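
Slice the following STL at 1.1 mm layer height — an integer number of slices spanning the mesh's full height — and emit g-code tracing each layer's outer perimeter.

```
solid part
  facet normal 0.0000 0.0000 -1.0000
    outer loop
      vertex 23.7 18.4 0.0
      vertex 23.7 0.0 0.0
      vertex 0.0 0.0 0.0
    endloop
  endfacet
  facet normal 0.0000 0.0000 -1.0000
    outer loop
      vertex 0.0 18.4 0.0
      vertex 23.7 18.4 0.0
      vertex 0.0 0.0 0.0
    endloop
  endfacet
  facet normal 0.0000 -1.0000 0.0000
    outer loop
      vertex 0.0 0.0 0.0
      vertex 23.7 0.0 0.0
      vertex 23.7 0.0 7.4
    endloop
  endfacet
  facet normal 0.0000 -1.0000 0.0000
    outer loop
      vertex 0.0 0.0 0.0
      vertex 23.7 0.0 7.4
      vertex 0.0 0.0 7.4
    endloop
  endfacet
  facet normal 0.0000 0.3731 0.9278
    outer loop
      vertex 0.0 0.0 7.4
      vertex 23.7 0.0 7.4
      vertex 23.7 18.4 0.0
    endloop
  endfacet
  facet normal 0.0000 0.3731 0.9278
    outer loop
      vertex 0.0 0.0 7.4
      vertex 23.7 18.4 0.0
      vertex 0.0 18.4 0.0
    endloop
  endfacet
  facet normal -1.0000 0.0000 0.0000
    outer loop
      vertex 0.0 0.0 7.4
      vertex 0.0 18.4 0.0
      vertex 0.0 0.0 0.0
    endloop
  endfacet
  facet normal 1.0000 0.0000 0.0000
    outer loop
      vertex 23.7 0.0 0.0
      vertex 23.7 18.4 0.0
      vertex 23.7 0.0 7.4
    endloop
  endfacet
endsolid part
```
; perimeter-only toolpath
G21 ; units = mm
G90 ; absolute positioning
G28 ; home
; layer 1
G0 Z1.1
G0 X0.0 Y0.0
G1 X23.7 Y0.0
G1 X23.7 Y15.8
G1 X0.0 Y15.8
G1 X0.0 Y0.0
; layer 2
G0 Z2.1
G0 X0.0 Y0.0
G1 X23.7 Y0.0
G1 X23.7 Y13.1
G1 X0.0 Y13.1
G1 X0.0 Y0.0
; layer 3
G0 Z3.2
G0 X0.0 Y0.0
G1 X23.7 Y0.0
G1 X23.7 Y10.5
G1 X0.0 Y10.5
G1 X0.0 Y0.0
; layer 4
G0 Z4.2
G0 X0.0 Y0.0
G1 X23.7 Y0.0
G1 X23.7 Y7.9
G1 X0.0 Y7.9
G1 X0.0 Y0.0
; layer 5
G0 Z5.3
G0 X0.0 Y0.0
G1 X23.7 Y0.0
G1 X23.7 Y5.3
G1 X0.0 Y5.3
G1 X0.0 Y0.0
; layer 6
G0 Z6.3
G0 X0.0 Y0.0
G1 X23.7 Y0.0
G1 X23.7 Y2.6
G1 X0.0 Y2.6
G1 X0.0 Y0.0
M2 ; end

The solid is a wedge (ramp): 23.7 × 18.4 mm base, rising to 7.4 mm along the y=0 edge and sloping linearly to z=0 at y=18.4. Slicing at Δz = 1.1 mm — 7 equal slices spanning the solid's height, so layer i sits at z = i·h/7 — gives 6 non-empty perimeters. Each is a 4-segment closed polygon; G0 lifts to the layer z and rapids to the start vertex, then G1 traces the edges. The cross-section shrinks linearly with z (the slice at the apex is degenerate and omitted).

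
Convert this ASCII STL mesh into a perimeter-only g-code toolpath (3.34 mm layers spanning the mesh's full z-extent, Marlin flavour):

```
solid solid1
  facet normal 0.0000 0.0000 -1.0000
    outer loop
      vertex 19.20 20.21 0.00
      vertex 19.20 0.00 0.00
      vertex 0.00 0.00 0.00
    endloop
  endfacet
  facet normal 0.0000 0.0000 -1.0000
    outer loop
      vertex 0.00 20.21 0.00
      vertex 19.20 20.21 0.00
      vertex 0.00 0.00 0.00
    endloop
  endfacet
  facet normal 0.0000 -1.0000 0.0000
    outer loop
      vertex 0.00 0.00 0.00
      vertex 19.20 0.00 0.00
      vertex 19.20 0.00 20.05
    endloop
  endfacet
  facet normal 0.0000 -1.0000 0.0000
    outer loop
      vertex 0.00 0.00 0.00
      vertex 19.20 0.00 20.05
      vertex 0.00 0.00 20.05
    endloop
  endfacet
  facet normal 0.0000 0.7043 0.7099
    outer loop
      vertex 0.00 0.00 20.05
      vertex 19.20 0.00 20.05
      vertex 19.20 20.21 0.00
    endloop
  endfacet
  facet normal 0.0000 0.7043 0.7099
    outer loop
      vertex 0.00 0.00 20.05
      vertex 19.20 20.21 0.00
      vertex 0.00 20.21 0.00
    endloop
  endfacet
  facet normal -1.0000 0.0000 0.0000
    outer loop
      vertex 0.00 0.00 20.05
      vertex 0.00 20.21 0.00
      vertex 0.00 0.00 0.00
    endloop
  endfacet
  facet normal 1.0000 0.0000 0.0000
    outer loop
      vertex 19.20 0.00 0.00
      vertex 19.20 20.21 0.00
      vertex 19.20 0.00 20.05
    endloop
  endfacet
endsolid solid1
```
; perimeter-only toolpath
G21 ; units = mm
G90 ; absolute positioning
G28 ; home
; layer 1
G0 Z3.34
G0 X0.00 Y0.00
G1 X19.20 Y0.00
G1 X19.20 Y16.84
G1 X0.00 Y16.84
G1 X0.00 Y0.00
; layer 2
G0 Z6.68
G0 X0.00 Y0.00
G1 X19.20 Y0.00
G1 X19.20 Y13.47
G1 X0.00 Y13.47
G1 X0.00 Y0.00
; layer 3
G0 Z10.03
G0 X0.00 Y0.00
G1 X19.20 Y0.00
G1 X19.20 Y10.11
G1 X0.00 Y10.11
G1 X0.00 Y0.00
; layer 4
G0 Z13.37
G0 X0.00 Y0.00
G1 X19.20 Y0.00
G1 X19.20 Y6.74
G1 X0.00 Y6.74
G1 X0.00 Y0.00
; layer 5
G0 Z16.71
G0 X0.00 Y0.00
G1 X19.20 Y0.00
G1 X19.20 Y3.37
G1 X0.00 Y3.37
G1 X0.00 Y0.00
M2 ; end

The solid is a wedge (ramp): 19.2 × 20.2 mm base, rising to 20.1 mm along the y=0 edge and sloping linearly to z=0 at y=20.2. Slicing at Δz = 3.34 mm — 6 equal slices spanning the solid's height, so layer i sits at z = i·h/6 — gives 5 non-empty perimeters. Each is a 4-segment closed polygon; G0 lifts to the layer z and rapids to the start vertex, then G1 traces the edges. The cross-section shrinks linearly with z (the slice at the apex is degenerate and omitted).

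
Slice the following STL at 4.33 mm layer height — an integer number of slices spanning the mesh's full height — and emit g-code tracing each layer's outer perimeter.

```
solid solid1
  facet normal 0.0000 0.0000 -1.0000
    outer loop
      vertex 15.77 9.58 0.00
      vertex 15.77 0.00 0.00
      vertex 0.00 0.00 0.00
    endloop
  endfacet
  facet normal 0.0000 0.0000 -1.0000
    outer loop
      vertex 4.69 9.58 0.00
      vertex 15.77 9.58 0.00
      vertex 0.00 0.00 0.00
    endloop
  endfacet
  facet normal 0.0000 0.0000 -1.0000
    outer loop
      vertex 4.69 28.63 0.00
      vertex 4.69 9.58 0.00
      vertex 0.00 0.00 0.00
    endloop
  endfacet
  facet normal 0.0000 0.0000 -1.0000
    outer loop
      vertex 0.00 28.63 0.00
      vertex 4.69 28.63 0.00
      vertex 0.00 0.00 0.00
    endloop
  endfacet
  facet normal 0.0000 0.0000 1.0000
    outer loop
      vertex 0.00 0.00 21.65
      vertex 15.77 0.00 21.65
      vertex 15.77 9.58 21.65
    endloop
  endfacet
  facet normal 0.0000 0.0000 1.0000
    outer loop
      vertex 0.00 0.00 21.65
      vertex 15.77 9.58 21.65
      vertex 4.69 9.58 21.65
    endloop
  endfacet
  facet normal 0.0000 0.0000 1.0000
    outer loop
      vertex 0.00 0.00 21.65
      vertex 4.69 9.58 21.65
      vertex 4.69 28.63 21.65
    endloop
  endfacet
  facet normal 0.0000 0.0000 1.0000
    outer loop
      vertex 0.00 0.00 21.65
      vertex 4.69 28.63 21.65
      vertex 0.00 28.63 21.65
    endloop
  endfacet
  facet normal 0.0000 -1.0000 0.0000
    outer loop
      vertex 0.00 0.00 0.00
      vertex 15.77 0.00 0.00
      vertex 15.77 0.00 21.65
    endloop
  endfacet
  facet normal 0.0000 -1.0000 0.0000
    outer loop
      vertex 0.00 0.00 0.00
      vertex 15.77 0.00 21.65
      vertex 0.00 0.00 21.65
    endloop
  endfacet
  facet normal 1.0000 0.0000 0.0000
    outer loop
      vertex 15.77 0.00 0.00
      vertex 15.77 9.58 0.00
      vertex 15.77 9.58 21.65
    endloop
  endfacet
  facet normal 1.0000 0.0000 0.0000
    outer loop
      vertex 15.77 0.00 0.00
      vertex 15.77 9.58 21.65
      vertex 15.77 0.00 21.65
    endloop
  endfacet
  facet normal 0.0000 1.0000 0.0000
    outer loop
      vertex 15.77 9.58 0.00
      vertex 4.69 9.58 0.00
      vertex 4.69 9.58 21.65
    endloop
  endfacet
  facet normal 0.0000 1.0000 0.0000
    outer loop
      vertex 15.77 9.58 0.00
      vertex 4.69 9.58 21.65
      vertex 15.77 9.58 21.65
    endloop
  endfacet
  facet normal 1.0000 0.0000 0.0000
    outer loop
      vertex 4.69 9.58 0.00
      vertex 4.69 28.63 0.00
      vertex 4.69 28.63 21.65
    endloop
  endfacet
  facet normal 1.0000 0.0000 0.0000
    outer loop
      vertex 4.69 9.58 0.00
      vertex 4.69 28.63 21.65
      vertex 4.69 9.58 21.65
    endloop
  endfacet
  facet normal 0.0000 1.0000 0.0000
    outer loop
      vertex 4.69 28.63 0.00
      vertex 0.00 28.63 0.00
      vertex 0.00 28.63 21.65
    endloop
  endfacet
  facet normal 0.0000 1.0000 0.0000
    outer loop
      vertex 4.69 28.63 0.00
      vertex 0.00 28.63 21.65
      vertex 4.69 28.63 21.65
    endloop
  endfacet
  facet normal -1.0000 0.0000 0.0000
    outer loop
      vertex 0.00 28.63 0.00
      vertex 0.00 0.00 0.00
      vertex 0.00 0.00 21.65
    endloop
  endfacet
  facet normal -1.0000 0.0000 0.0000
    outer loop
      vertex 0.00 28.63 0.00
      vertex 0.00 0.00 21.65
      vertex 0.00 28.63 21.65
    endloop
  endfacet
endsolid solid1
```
; perimeter-only toolpath
G21 ; units = mm
G90 ; absolute positioning
G28 ; home
; layer 1
G0 Z4.33
G0 X0.00 Y0.00
G1 X15.77 Y0.00
G1 X15.77 Y9.58
G1 X4.69 Y9.58
G1 X4.69 Y28.63
G1 X0.00 Y28.63
G1 X0.00 Y0.00
; layer 2
G0 Z8.66
G0 X0.00 Y0.00
G1 X15.77 Y0.00
G1 X15.77 Y9.58
G1 X4.69 Y9.58
G1 X4.69 Y28.63
G1 X0.00 Y28.63
G1 X0.00 Y0.00
; layer 3
G0 Z12.99
G0 X0.00 Y0.00
G1 X15.77 Y0.00
G1 X15.77 Y9.58
G1 X4.69 Y9.58
G1 X4.69 Y28.63
G1 X0.00 Y28.63
G1 X0.00 Y0.00
; layer 4
G0 Z17.32
G0 X0.00 Y0.00
G1 X15.77 Y0.00
G1 X15.77 Y9.58
G1 X4.69 Y9.58
G1 X4.69 Y28.63
G1 X0.00 Y28.63
G1 X0.00 Y0.00
; layer 5
G0 Z21.65
G0 X0.00 Y0.00
G1 X15.77 Y0.00
G1 X15.77 Y9.58
G1 X4.69 Y9.58
G1 X4.69 Y28.63
G1 X0.00 Y28.63
G1 X0.00 Y0.00
M2 ; end

The solid is an L-shaped prism: outer 15.8 × 28.6 mm, arm thicknesses ≈ 9.58 mm (horizontal) and 4.69 mm (vertical), extruded 21.6 mm in z. Slicing at Δz = 4.33 mm — 5 equal slices spanning the solid's height, so layer i sits at z = i·h/5 — gives 5 non-empty perimeters. Each is a 6-segment closed polygon; G0 lifts to the layer z and rapids to the start vertex, then G1 traces the edges.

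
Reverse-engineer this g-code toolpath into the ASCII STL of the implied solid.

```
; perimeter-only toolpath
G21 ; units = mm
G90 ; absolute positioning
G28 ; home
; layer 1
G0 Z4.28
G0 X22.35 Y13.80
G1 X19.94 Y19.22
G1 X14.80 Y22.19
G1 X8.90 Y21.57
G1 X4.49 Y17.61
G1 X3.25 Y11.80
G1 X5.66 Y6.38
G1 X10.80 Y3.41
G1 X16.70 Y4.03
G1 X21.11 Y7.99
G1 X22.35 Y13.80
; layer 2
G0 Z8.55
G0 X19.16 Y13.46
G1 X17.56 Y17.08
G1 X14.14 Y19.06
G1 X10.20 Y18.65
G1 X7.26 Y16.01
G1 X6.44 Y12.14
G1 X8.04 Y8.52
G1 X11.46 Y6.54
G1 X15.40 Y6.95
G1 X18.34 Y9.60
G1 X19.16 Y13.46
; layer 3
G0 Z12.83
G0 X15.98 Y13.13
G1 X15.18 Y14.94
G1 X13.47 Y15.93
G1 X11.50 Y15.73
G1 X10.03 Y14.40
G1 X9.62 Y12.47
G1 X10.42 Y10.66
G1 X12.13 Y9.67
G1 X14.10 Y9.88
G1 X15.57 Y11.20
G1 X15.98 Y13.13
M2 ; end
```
solid part
  facet normal 0.0000 0.0000 -1.0000
    outer loop
      vertex 15.47 25.32 0.00
      vertex 22.32 21.36 0.00
      vertex 25.53 14.13 0.00
    endloop
  endfacet
  facet normal 0.0000 0.0000 -1.0000
    outer loop
      vertex 7.60 24.50 0.00
      vertex 15.47 25.32 0.00
      vertex 25.53 14.13 0.00
    endloop
  endfacet
  facet normal 0.0000 0.0000 -1.0000
    outer loop
      vertex 1.72 19.21 0.00
      vertex 7.60 24.50 0.00
      vertex 25.53 14.13 0.00
    endloop
  endfacet
  facet normal 0.0000 0.0000 -1.0000
    outer loop
      vertex 0.07 11.47 0.00
      vertex 1.72 19.21 0.00
      vertex 25.53 14.13 0.00
    endloop
  endfacet
  facet normal 0.0000 0.0000 -1.0000
    outer loop
      vertex 3.28 4.24 0.00
      vertex 0.07 11.47 0.00
      vertex 25.53 14.13 0.00
    endloop
  endfacet
  facet normal 0.0000 0.0000 -1.0000
    outer loop
      vertex 10.13 0.28 0.00
      vertex 3.28 4.24 0.00
      vertex 25.53 14.13 0.00
    endloop
  endfacet
  facet normal 0.0000 0.0000 -1.0000
    outer loop
      vertex 18.00 1.10 0.00
      vertex 10.13 0.28 0.00
      vertex 25.53 14.13 0.00
    endloop
  endfacet
  facet normal 0.0000 0.0000 -1.0000
    outer loop
      vertex 23.88 6.39 0.00
      vertex 18.00 1.10 0.00
      vertex 25.53 14.13 0.00
    endloop
  endfacet
  facet normal 0.7447 0.3306 0.5798
    outer loop
      vertex 25.53 14.13 0.00
      vertex 22.32 21.36 0.00
      vertex 12.80 12.80 17.11
    endloop
  endfacet
  facet normal 0.4078 0.7054 0.5798
    outer loop
      vertex 22.32 21.36 0.00
      vertex 15.47 25.32 0.00
      vertex 12.80 12.80 17.11
    endloop
  endfacet
  facet normal -0.0844 0.8104 0.5798
    outer loop
      vertex 15.47 25.32 0.00
      vertex 7.60 24.50 0.00
      vertex 12.80 12.80 17.11
    endloop
  endfacet
  facet normal -0.5449 0.6057 0.5798
    outer loop
      vertex 7.60 24.50 0.00
      vertex 1.72 19.21 0.00
      vertex 12.80 12.80 17.11
    endloop
  endfacet
  facet normal -0.7969 0.1699 0.5797
    outer loop
      vertex 1.72 19.21 0.00
      vertex 0.07 11.47 0.00
      vertex 12.80 12.80 17.11
    endloop
  endfacet
  facet normal -0.7447 -0.3306 0.5798
    outer loop
      vertex 0.07 11.47 0.00
      vertex 3.28 4.24 0.00
      vertex 12.80 12.80 17.11
    endloop
  endfacet
  facet normal -0.4078 -0.7054 0.5798
    outer loop
      vertex 3.28 4.24 0.00
      vertex 10.13 0.28 0.00
      vertex 12.80 12.80 17.11
    endloop
  endfacet
  facet normal 0.0844 -0.8104 0.5798
    outer loop
      vertex 10.13 0.28 0.00
      vertex 18.00 1.10 0.00
      vertex 12.80 12.80 17.11
    endloop
  endfacet
  facet normal 0.5449 -0.6057 0.5798
    outer loop
      vertex 18.00 1.10 0.00
      vertex 23.88 6.39 0.00
      vertex 12.80 12.80 17.11
    endloop
  endfacet
  facet normal 0.7969 -0.1699 0.5797
    outer loop
      vertex 23.88 6.39 0.00
      vertex 25.53 14.13 0.00
      vertex 12.80 12.80 17.11
    endloop
  endfacet
endsolid part

The G0 Z moves step by Δz≈4.28 mm. The G1 loops shrink linearly with z, so the solid tapers from its base footprint up to z≈17.1. Closing with a flat bottom cap and the tapered top and triangulating gives 18 facets — a regular 10-sided pyramid, base circumscribed radius ≈ 12.8 mm, apex at z ≈ 17.1 mm.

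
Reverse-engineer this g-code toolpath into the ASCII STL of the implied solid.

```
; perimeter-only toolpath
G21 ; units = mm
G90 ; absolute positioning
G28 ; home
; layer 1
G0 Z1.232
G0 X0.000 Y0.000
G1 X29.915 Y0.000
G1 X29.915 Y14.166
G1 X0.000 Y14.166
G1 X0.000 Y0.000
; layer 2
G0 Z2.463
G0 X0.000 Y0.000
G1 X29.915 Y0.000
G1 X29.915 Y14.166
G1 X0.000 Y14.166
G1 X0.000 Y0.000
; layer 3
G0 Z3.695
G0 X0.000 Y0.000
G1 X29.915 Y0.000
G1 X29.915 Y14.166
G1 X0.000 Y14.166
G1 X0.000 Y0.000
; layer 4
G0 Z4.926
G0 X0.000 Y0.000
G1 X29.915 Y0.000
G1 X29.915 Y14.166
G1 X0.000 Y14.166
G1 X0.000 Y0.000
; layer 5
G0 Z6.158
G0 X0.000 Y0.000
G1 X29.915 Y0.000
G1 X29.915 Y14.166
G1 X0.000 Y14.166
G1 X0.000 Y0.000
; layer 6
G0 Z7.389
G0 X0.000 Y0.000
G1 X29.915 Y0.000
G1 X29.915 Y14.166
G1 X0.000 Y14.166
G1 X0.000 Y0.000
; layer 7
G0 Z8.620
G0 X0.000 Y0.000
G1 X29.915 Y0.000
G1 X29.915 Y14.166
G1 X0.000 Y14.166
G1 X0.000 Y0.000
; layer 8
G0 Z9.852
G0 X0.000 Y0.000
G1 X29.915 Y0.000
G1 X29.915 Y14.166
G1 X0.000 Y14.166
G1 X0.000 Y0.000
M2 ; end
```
solid part
  facet normal 0.0000 0.0000 -1.0000
    outer loop
      vertex 29.915 14.166 0.000
      vertex 29.915 0.000 0.000
      vertex 0.000 0.000 0.000
    endloop
  endfacet
  facet normal 0.0000 0.0000 -1.0000
    outer loop
      vertex 0.000 14.166 0.000
      vertex 29.915 14.166 0.000
      vertex 0.000 0.000 0.000
    endloop
  endfacet
  facet normal 0.0000 0.0000 1.0000
    outer loop
      vertex 0.000 0.000 9.852
      vertex 29.915 0.000 9.852
      vertex 29.915 14.166 9.852
    endloop
  endfacet
  facet normal 0.0000 0.0000 1.0000
    outer loop
      vertex 0.000 0.000 9.852
      vertex 29.915 14.166 9.852
      vertex 0.000 14.166 9.852
    endloop
  endfacet
  facet normal 0.0000 -1.0000 0.0000
    outer loop
      vertex 0.000 0.000 0.000
      vertex 29.915 0.000 0.000
      vertex 29.915 0.000 9.852
    endloop
  endfacet
  facet normal 0.0000 -1.0000 0.0000
    outer loop
      vertex 0.000 0.000 0.000
      vertex 29.915 0.000 9.852
      vertex 0.000 0.000 9.852
    endloop
  endfacet
  facet normal 0.0000 1.0000 0.0000
    outer loop
      vertex 29.915 14.166 9.852
      vertex 29.915 14.166 0.000
      vertex 0.000 14.166 0.000
    endloop
  endfacet
  facet normal 0.0000 1.0000 0.0000
    outer loop
      vertex 0.000 14.166 9.852
      vertex 29.915 14.166 9.852
      vertex 0.000 14.166 0.000
    endloop
  endfacet
  facet normal -1.0000 0.0000 0.0000
    outer loop
      vertex 0.000 14.166 9.852
      vertex 0.000 14.166 0.000
      vertex 0.000 0.000 0.000
    endloop
  endfacet
  facet normal -1.0000 0.0000 0.0000
    outer loop
      vertex 0.000 0.000 9.852
      vertex 0.000 14.166 9.852
      vertex 0.000 0.000 0.000
    endloop
  endfacet
  facet normal 1.0000 0.0000 0.0000
    outer loop
      vertex 29.915 0.000 0.000
      vertex 29.915 14.166 0.000
      vertex 29.915 14.166 9.852
    endloop
  endfacet
  facet normal 1.0000 0.0000 0.0000
    outer loop
      vertex 29.915 0.000 0.000
      vertex 29.915 14.166 9.852
      vertex 29.915 0.000 9.852
    endloop
  endfacet
endsolid part

The G0 Z moves step by Δz≈1.232 mm. Every layer's G1 loop is the same polygon, so the solid is a straight extrusion of it from z=0 to z≈9.85. Closing with flat bottom and top caps and triangulating gives 12 facets — a rectangular box, roughly 29.9 × 14.2 mm footprint and 9.85 mm tall.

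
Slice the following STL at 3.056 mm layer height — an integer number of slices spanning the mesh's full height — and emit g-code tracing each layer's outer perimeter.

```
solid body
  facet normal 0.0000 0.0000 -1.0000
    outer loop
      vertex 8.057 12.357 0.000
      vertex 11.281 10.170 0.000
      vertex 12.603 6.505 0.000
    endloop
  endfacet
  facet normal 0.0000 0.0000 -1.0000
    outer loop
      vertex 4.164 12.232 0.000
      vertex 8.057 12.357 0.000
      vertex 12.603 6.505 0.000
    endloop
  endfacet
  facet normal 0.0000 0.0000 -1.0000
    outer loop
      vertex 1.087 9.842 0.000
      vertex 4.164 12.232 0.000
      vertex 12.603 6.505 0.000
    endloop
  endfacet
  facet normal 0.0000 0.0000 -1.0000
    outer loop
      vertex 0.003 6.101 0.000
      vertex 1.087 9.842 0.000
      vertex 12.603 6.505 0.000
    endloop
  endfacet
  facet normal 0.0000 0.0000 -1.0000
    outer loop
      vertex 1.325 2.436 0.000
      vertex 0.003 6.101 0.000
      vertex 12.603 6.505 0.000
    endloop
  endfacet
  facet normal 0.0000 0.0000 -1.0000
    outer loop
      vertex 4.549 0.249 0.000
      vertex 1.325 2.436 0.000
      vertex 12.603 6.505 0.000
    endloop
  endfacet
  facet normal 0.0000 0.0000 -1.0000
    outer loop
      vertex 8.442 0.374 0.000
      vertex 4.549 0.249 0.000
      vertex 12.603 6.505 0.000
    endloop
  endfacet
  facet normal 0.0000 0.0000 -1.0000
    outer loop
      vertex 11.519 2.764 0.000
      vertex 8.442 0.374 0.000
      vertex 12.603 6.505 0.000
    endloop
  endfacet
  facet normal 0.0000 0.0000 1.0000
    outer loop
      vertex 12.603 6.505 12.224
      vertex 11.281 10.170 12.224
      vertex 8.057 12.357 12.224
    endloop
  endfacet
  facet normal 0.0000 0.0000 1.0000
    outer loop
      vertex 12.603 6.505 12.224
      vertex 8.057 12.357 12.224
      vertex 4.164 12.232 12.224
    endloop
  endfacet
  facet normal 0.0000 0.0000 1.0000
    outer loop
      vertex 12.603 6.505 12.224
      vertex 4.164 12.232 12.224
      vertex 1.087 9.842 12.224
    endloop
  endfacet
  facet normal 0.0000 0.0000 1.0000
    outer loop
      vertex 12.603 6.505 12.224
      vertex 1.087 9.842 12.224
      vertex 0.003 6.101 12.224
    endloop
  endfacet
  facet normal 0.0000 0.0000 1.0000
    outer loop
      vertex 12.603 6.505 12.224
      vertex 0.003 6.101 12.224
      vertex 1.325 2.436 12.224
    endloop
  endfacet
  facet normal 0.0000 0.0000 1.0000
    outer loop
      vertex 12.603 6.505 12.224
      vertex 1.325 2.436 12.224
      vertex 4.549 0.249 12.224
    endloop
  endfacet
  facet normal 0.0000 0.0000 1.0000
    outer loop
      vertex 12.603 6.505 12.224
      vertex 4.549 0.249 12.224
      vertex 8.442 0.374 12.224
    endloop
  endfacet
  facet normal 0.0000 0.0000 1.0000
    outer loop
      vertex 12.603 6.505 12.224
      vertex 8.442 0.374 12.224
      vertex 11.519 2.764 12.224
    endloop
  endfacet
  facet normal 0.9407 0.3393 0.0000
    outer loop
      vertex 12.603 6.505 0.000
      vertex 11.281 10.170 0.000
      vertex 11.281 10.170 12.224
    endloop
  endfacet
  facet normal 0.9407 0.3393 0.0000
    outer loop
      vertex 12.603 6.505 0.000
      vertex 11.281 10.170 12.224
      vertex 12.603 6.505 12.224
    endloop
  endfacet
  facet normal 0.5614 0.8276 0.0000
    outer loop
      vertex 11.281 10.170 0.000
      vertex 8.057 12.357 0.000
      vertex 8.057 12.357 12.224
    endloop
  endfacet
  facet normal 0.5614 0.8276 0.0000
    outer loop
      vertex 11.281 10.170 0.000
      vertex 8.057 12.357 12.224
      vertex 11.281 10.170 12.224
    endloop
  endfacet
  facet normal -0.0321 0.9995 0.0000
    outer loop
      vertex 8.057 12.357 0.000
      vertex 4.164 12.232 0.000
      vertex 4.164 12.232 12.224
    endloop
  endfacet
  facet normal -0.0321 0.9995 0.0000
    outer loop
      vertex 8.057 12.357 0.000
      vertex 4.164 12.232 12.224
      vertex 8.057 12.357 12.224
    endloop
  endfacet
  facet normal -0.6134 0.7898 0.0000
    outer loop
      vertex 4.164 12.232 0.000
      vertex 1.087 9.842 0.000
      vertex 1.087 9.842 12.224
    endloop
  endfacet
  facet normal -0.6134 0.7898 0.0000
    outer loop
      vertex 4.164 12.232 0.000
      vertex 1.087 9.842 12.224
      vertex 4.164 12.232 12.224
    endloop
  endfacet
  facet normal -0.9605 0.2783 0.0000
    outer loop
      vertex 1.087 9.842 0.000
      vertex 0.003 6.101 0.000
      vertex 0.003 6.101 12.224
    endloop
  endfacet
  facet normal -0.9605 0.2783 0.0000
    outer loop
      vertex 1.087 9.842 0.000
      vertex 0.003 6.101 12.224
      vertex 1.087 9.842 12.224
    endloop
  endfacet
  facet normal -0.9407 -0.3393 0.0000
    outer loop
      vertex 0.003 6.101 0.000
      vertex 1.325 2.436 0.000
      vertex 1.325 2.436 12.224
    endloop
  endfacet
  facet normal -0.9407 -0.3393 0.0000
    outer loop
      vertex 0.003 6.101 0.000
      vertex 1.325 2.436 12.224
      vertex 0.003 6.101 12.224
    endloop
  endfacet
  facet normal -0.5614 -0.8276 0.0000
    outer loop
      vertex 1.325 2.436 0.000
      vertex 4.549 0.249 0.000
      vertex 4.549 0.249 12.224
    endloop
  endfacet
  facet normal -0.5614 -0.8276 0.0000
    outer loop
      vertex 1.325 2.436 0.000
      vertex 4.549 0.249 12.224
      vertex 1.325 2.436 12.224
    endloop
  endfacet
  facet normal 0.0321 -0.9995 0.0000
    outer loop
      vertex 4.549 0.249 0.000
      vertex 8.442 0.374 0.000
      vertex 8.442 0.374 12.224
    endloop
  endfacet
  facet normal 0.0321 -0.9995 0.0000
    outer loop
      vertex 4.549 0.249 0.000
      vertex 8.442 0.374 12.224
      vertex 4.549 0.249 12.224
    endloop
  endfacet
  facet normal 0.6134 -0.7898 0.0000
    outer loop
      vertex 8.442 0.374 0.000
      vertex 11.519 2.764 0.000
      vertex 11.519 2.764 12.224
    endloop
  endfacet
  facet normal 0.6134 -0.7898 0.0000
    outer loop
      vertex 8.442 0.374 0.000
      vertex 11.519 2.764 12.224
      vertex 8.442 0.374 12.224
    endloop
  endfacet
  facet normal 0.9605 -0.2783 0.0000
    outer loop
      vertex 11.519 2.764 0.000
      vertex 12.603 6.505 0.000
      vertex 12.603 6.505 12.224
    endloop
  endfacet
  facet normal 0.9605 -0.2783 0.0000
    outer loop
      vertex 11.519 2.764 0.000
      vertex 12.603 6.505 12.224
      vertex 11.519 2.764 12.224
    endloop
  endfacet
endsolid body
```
; perimeter-only toolpath
G21 ; units = mm
G90 ; absolute positioning
G28 ; home
; layer 1
G0 Z3.056
G0 X12.603 Y6.505
G1 X11.281 Y10.170
G1 X8.057 Y12.357
G1 X4.164 Y12.232
G1 X1.087 Y9.842
G1 X0.003 Y6.101
G1 X1.325 Y2.436
G1 X4.549 Y0.249
G1 X8.442 Y0.374
G1 X11.519 Y2.764
G1 X12.603 Y6.505
; layer 2
G0 Z6.112
G0 X12.603 Y6.505
G1 X11.281 Y10.170
G1 X8.057 Y12.357
G1 X4.164 Y12.232
G1 X1.087 Y9.842
G1 X0.003 Y6.101
G1 X1.325 Y2.436
G1 X4.549 Y0.249
G1 X8.442 Y0.374
G1 X11.519 Y2.764
G1 X12.603 Y6.505
; layer 3
G0 Z9.168
G0 X12.603 Y6.505
G1 X11.281 Y10.170
G1 X8.057 Y12.357
G1 X4.164 Y12.232
G1 X1.087 Y9.842
G1 X0.003 Y6.101
G1 X1.325 Y2.436
G1 X4.549 Y0.249
G1 X8.442 Y0.374
G1 X11.519 Y2.764
G1 X12.603 Y6.505
; layer 4
G0 Z12.224
G0 X12.603 Y6.505
G1 X11.281 Y10.170
G1 X8.057 Y12.357
G1 X4.164 Y12.232
G1 X1.087 Y9.842
G1 X0.003 Y6.101
G1 X1.325 Y2.436
G1 X4.549 Y0.249
G1 X8.442 Y0.374
G1 X11.519 Y2.764
G1 X12.603 Y6.505
M2 ; end

The solid is a regular 10-sided prism (a cylinder approximated with 10 flat sides), circumscribed radius ≈ 6.3 mm, height ≈ 12.2 mm. Slicing at Δz = 3.056 mm — 4 equal slices spanning the solid's height, so layer i sits at z = i·h/4 — gives 4 non-empty perimeters. Each is a 10-segment closed polygon; G0 lifts to the layer z and rapids to the start vertex, then G1 traces the edges.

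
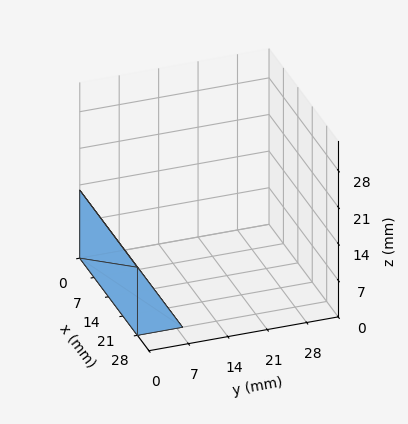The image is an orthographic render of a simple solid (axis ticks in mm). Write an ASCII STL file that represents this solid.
Reading the render: the shape is a wedge (ramp): 28 × 8 mm base, rising to 13 mm along the y=0 edge and sloping linearly to z=0 at y=8 (dimensions read to the nearest mm from the axis ticks). For the STL, each face is triangulated and given an outward normal.

solid part
  facet normal 0.0000 0.0000 -1.0000
    outer loop
      vertex 28.0 8.0 0.0
      vertex 28.0 0.0 0.0
      vertex 0.0 0.0 0.0
    endloop
  endfacet
  facet normal 0.0000 0.0000 -1.0000
    outer loop
      vertex 0.0 8.0 0.0
      vertex 28.0 8.0 0.0
      vertex 0.0 0.0 0.0
    endloop
  endfacet
  facet normal 0.0000 -1.0000 0.0000
    outer loop
      vertex 0.0 0.0 0.0
      vertex 28.0 0.0 0.0
      vertex 28.0 0.0 13.0
    endloop
  endfacet
  facet normal 0.0000 -1.0000 0.0000
    outer loop
      vertex 0.0 0.0 0.0
      vertex 28.0 0.0 13.0
      vertex 0.0 0.0 13.0
    endloop
  endfacet
  facet normal 0.0000 0.8517 0.5241
    outer loop
      vertex 0.0 0.0 13.0
      vertex 28.0 0.0 13.0
      vertex 28.0 8.0 0.0
    endloop
  endfacet
  facet normal 0.0000 0.8517 0.5241
    outer loop
      vertex 0.0 0.0 13.0
      vertex 28.0 8.0 0.0
      vertex 0.0 8.0 0.0
    endloop
  endfacet
  facet normal -1.0000 0.0000 0.0000
    outer loop
      vertex 0.0 0.0 13.0
      vertex 0.0 8.0 0.0
      vertex 0.0 0.0 0.0
    endloop
  endfacet
  facet normal 1.0000 0.0000 0.0000
    outer loop
      vertex 28.0 0.0 0.0
      vertex 28.0 8.0 0.0
      vertex 28.0 0.0 13.0
    endloop
  endfacet
endsolid part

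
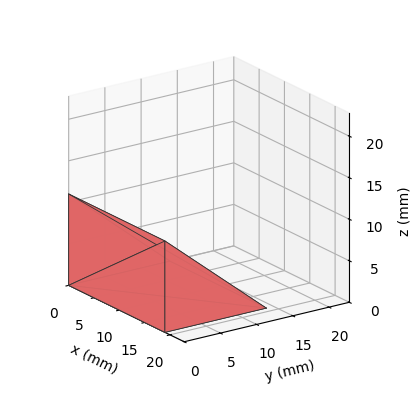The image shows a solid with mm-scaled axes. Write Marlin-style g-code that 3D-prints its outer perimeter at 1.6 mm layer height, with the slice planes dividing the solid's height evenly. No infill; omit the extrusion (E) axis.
Reading the render: the shape is a wedge (ramp): 19 × 14 mm base, rising to 11 mm along the y=0 edge and sloping linearly to z=0 at y=14 (dimensions read to the nearest mm from the axis ticks). For the g-code, the solid's height is divided into equal slices at the stated Δz and each level perimeter traced with G1 moves after a G0 lift.

; perimeter-only toolpath
G21 ; units = mm
G90 ; absolute positioning
G28 ; home
; layer 1
G0 Z1.6
G0 X0.0 Y0.0
G1 X19.0 Y0.0
G1 X19.0 Y12.0
G1 X0.0 Y12.0
G1 X0.0 Y0.0
; layer 2
G0 Z3.1
G0 X0.0 Y0.0
G1 X19.0 Y0.0
G1 X19.0 Y10.0
G1 X0.0 Y10.0
G1 X0.0 Y0.0
; layer 3
G0 Z4.7
G0 X0.0 Y0.0
G1 X19.0 Y0.0
G1 X19.0 Y8.0
G1 X0.0 Y8.0
G1 X0.0 Y0.0
; layer 4
G0 Z6.3
G0 X0.0 Y0.0
G1 X19.0 Y0.0
G1 X19.0 Y6.0
G1 X0.0 Y6.0
G1 X0.0 Y0.0
; layer 5
G0 Z7.9
G0 X0.0 Y0.0
G1 X19.0 Y0.0
G1 X19.0 Y4.0
G1 X0.0 Y4.0
G1 X0.0 Y0.0
; layer 6
G0 Z9.4
G0 X0.0 Y0.0
G1 X19.0 Y0.0
G1 X19.0 Y2.0
G1 X0.0 Y2.0
G1 X0.0 Y0.0
M2 ; end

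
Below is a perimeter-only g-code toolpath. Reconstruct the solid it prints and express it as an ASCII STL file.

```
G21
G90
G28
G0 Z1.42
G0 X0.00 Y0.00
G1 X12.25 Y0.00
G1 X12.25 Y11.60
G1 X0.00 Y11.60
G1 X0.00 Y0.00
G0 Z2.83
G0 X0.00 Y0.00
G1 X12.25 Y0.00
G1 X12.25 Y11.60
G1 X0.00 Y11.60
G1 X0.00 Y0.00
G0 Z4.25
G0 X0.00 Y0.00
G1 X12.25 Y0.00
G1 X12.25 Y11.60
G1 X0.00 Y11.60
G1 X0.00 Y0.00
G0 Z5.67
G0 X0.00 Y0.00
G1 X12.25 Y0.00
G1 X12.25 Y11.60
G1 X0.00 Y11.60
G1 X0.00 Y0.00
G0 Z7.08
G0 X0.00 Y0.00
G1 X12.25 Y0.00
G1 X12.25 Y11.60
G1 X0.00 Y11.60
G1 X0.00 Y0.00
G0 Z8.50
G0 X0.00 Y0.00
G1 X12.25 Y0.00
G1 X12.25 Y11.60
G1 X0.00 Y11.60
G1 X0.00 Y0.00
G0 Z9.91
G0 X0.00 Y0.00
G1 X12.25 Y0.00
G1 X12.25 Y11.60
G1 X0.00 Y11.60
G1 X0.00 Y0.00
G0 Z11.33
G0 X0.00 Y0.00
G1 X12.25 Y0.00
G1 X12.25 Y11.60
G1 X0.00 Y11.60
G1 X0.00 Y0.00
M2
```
solid part
  facet normal 0.0000 0.0000 -1.0000
    outer loop
      vertex 12.25 11.60 0.00
      vertex 12.25 0.00 0.00
      vertex 0.00 0.00 0.00
    endloop
  endfacet
  facet normal 0.0000 0.0000 -1.0000
    outer loop
      vertex 0.00 11.60 0.00
      vertex 12.25 11.60 0.00
      vertex 0.00 0.00 0.00
    endloop
  endfacet
  facet normal 0.0000 0.0000 1.0000
    outer loop
      vertex 0.00 0.00 11.33
      vertex 12.25 0.00 11.33
      vertex 12.25 11.60 11.33
    endloop
  endfacet
  facet normal 0.0000 0.0000 1.0000
    outer loop
      vertex 0.00 0.00 11.33
      vertex 12.25 11.60 11.33
      vertex 0.00 11.60 11.33
    endloop
  endfacet
  facet normal 0.0000 -1.0000 0.0000
    outer loop
      vertex 0.00 0.00 0.00
      vertex 12.25 0.00 0.00
      vertex 12.25 0.00 11.33
    endloop
  endfacet
  facet normal 0.0000 -1.0000 0.0000
    outer loop
      vertex 0.00 0.00 0.00
      vertex 12.25 0.00 11.33
      vertex 0.00 0.00 11.33
    endloop
  endfacet
  facet normal 0.0000 1.0000 0.0000
    outer loop
      vertex 12.25 11.60 11.33
      vertex 12.25 11.60 0.00
      vertex 0.00 11.60 0.00
    endloop
  endfacet
  facet normal 0.0000 1.0000 0.0000
    outer loop
      vertex 0.00 11.60 11.33
      vertex 12.25 11.60 11.33
      vertex 0.00 11.60 0.00
    endloop
  endfacet
  facet normal -1.0000 0.0000 0.0000
    outer loop
      vertex 0.00 11.60 11.33
      vertex 0.00 11.60 0.00
      vertex 0.00 0.00 0.00
    endloop
  endfacet
  facet normal -1.0000 0.0000 0.0000
    outer loop
      vertex 0.00 0.00 11.33
      vertex 0.00 11.60 11.33
      vertex 0.00 0.00 0.00
    endloop
  endfacet
  facet normal 1.0000 0.0000 0.0000
    outer loop
      vertex 12.25 0.00 0.00
      vertex 12.25 11.60 0.00
      vertex 12.25 11.60 11.33
    endloop
  endfacet
  facet normal 1.0000 0.0000 0.0000
    outer loop
      vertex 12.25 0.00 0.00
      vertex 12.25 11.60 11.33
      vertex 12.25 0.00 11.33
    endloop
  endfacet
endsolid part

The G0 Z moves step by Δz≈1.42 mm. Every layer's G1 loop is the same polygon, so the solid is a straight extrusion of it from z=0 to z≈11.3. Closing with flat bottom and top caps and triangulating gives 12 facets — a rectangular box, roughly 12.2 × 11.6 mm footprint and 11.3 mm tall.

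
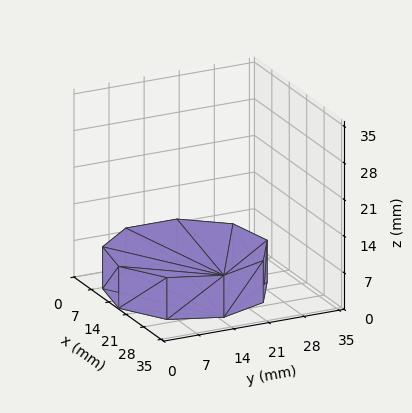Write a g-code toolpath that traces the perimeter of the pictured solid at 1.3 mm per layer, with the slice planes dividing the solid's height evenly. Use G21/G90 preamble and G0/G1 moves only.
Reading the render: the shape is a regular 9-sided prism (a cylinder approximated with 9 flat sides), circumscribed radius ≈ 15 mm, height ≈ 8 mm (dimensions read to the nearest mm from the axis ticks). For the g-code, the solid's height is divided into equal slices at the stated Δz and each level perimeter traced with G1 moves after a G0 lift.

; perimeter-only toolpath
G21 ; units = mm
G90 ; absolute positioning
G28 ; home
; layer 1
G0 Z1.3
G0 X30.0 Y15.0
G1 X26.5 Y24.6
G1 X17.6 Y29.8
G1 X7.5 Y28.0
G1 X0.9 Y20.1
G1 X0.9 Y9.9
G1 X7.5 Y2.0
G1 X17.6 Y0.2
G1 X26.5 Y5.4
G1 X30.0 Y15.0
; layer 2
G0 Z2.7
G0 X30.0 Y15.0
G1 X26.5 Y24.6
G1 X17.6 Y29.8
G1 X7.5 Y28.0
G1 X0.9 Y20.1
G1 X0.9 Y9.9
G1 X7.5 Y2.0
G1 X17.6 Y0.2
G1 X26.5 Y5.4
G1 X30.0 Y15.0
; layer 3
G0 Z4.0
G0 X30.0 Y15.0
G1 X26.5 Y24.6
G1 X17.6 Y29.8
G1 X7.5 Y28.0
G1 X0.9 Y20.1
G1 X0.9 Y9.9
G1 X7.5 Y2.0
G1 X17.6 Y0.2
G1 X26.5 Y5.4
G1 X30.0 Y15.0
; layer 4
G0 Z5.3
G0 X30.0 Y15.0
G1 X26.5 Y24.6
G1 X17.6 Y29.8
G1 X7.5 Y28.0
G1 X0.9 Y20.1
G1 X0.9 Y9.9
G1 X7.5 Y2.0
G1 X17.6 Y0.2
G1 X26.5 Y5.4
G1 X30.0 Y15.0
; layer 5
G0 Z6.7
G0 X30.0 Y15.0
G1 X26.5 Y24.6
G1 X17.6 Y29.8
G1 X7.5 Y28.0
G1 X0.9 Y20.1
G1 X0.9 Y9.9
G1 X7.5 Y2.0
G1 X17.6 Y0.2
G1 X26.5 Y5.4
G1 X30.0 Y15.0
; layer 6
G0 Z8.0
G0 X30.0 Y15.0
G1 X26.5 Y24.6
G1 X17.6 Y29.8
G1 X7.5 Y28.0
G1 X0.9 Y20.1
G1 X0.9 Y9.9
G1 X7.5 Y2.0
G1 X17.6 Y0.2
G1 X26.5 Y5.4
G1 X30.0 Y15.0
M2 ; end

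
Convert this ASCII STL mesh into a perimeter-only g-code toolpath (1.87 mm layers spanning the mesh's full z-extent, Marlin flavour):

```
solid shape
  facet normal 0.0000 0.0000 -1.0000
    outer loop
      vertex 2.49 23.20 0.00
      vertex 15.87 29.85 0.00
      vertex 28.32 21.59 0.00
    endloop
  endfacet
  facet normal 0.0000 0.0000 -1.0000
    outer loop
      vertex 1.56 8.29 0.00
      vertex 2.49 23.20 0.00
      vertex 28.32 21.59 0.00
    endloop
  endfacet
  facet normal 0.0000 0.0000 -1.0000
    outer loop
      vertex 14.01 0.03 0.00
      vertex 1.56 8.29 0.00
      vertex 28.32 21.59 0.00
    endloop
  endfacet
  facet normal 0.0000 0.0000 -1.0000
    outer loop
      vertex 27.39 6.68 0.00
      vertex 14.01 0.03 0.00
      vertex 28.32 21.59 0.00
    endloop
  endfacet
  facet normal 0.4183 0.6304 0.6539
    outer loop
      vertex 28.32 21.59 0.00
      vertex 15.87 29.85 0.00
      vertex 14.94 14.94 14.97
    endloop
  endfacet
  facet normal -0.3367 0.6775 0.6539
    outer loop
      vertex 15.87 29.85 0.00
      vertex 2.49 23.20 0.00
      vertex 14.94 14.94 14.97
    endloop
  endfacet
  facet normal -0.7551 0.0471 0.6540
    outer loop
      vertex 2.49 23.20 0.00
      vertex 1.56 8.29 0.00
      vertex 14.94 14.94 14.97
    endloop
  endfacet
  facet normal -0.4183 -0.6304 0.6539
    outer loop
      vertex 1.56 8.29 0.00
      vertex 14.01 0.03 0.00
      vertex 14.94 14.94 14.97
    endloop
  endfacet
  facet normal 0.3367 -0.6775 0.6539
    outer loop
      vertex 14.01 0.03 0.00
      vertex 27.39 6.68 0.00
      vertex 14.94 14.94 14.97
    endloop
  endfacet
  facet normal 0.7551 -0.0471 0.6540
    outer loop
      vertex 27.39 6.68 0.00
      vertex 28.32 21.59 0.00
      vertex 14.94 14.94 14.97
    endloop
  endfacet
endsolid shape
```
; perimeter-only toolpath
G21 ; units = mm
G90 ; absolute positioning
G28 ; home
; layer 1
G0 Z1.87
G0 X26.65 Y20.76
G1 X15.75 Y27.99
G1 X4.05 Y22.17
G1 X3.23 Y9.12
G1 X14.13 Y1.89
G1 X25.83 Y7.71
G1 X26.65 Y20.76
; layer 2
G0 Z3.74
G0 X24.98 Y19.93
G1 X15.64 Y26.12
G1 X5.60 Y21.13
G1 X4.90 Y9.95
G1 X14.24 Y3.76
G1 X24.28 Y8.74
G1 X24.98 Y19.93
; layer 3
G0 Z5.61
G0 X23.30 Y19.10
G1 X15.52 Y24.26
G1 X7.16 Y20.10
G1 X6.58 Y10.78
G1 X14.36 Y5.62
G1 X22.72 Y9.78
G1 X23.30 Y19.10
; layer 4
G0 Z7.49
G0 X21.63 Y18.27
G1 X15.40 Y22.39
G1 X8.71 Y19.07
G1 X8.25 Y11.61
G1 X14.47 Y7.48
G1 X21.16 Y10.81
G1 X21.63 Y18.27
; layer 5
G0 Z9.36
G0 X19.96 Y17.43
G1 X15.29 Y20.53
G1 X10.27 Y18.04
G1 X9.92 Y12.45
G1 X14.59 Y9.35
G1 X19.61 Y11.84
G1 X19.96 Y17.43
; layer 6
G0 Z11.23
G0 X18.29 Y16.60
G1 X15.17 Y18.67
G1 X11.83 Y17.00
G1 X11.60 Y13.28
G1 X14.71 Y11.21
G1 X18.05 Y12.88
G1 X18.29 Y16.60
; layer 7
G0 Z13.10
G0 X16.61 Y15.77
G1 X15.06 Y16.80
G1 X13.38 Y15.97
G1 X13.27 Y14.11
G1 X14.82 Y13.08
G1 X16.50 Y13.91
G1 X16.61 Y15.77
M2 ; end

The solid is a regular 6-sided pyramid, base circumscribed radius ≈ 14.9 mm, apex at z ≈ 15 mm. Slicing at Δz = 1.87 mm — 8 equal slices spanning the solid's height, so layer i sits at z = i·h/8 — gives 7 non-empty perimeters. Each is a 6-segment closed polygon; G0 lifts to the layer z and rapids to the start vertex, then G1 traces the edges. The cross-section shrinks linearly with z (the slice at the apex is degenerate and omitted).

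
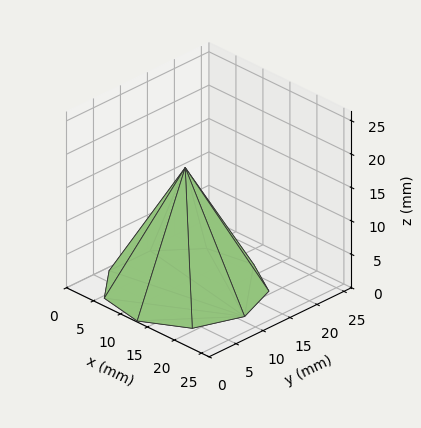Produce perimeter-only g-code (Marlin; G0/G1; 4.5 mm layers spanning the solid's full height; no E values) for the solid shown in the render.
Reading the render: the shape is a regular 9-sided pyramid, base circumscribed radius ≈ 11 mm, apex at z ≈ 18 mm (dimensions read to the nearest mm from the axis ticks). For the g-code, the solid's height is divided into equal slices at the stated Δz and each level perimeter traced with G1 moves after a G0 lift.

; perimeter-only toolpath
G21 ; units = mm
G90 ; absolute positioning
G28 ; home
; layer 1
G0 Z4.5
G0 X19.2 Y11.0
G1 X17.3 Y16.3
G1 X12.4 Y19.1
G1 X6.9 Y18.1
G1 X3.3 Y13.9
G1 X3.3 Y8.2
G1 X6.9 Y3.9
G1 X12.4 Y2.9
G1 X17.3 Y5.7
G1 X19.2 Y11.0
; layer 2
G0 Z9.0
G0 X16.5 Y11.0
G1 X15.2 Y14.6
G1 X11.9 Y16.4
G1 X8.2 Y15.8
G1 X5.8 Y12.9
G1 X5.8 Y9.1
G1 X8.2 Y6.2
G1 X11.9 Y5.6
G1 X15.2 Y7.5
G1 X16.5 Y11.0
; layer 3
G0 Z13.5
G0 X13.8 Y11.0
G1 X13.1 Y12.8
G1 X11.5 Y13.7
G1 X9.6 Y13.4
G1 X8.4 Y11.9
G1 X8.4 Y10.1
G1 X9.6 Y8.6
G1 X11.5 Y8.3
G1 X13.1 Y9.2
G1 X13.8 Y11.0
M2 ; end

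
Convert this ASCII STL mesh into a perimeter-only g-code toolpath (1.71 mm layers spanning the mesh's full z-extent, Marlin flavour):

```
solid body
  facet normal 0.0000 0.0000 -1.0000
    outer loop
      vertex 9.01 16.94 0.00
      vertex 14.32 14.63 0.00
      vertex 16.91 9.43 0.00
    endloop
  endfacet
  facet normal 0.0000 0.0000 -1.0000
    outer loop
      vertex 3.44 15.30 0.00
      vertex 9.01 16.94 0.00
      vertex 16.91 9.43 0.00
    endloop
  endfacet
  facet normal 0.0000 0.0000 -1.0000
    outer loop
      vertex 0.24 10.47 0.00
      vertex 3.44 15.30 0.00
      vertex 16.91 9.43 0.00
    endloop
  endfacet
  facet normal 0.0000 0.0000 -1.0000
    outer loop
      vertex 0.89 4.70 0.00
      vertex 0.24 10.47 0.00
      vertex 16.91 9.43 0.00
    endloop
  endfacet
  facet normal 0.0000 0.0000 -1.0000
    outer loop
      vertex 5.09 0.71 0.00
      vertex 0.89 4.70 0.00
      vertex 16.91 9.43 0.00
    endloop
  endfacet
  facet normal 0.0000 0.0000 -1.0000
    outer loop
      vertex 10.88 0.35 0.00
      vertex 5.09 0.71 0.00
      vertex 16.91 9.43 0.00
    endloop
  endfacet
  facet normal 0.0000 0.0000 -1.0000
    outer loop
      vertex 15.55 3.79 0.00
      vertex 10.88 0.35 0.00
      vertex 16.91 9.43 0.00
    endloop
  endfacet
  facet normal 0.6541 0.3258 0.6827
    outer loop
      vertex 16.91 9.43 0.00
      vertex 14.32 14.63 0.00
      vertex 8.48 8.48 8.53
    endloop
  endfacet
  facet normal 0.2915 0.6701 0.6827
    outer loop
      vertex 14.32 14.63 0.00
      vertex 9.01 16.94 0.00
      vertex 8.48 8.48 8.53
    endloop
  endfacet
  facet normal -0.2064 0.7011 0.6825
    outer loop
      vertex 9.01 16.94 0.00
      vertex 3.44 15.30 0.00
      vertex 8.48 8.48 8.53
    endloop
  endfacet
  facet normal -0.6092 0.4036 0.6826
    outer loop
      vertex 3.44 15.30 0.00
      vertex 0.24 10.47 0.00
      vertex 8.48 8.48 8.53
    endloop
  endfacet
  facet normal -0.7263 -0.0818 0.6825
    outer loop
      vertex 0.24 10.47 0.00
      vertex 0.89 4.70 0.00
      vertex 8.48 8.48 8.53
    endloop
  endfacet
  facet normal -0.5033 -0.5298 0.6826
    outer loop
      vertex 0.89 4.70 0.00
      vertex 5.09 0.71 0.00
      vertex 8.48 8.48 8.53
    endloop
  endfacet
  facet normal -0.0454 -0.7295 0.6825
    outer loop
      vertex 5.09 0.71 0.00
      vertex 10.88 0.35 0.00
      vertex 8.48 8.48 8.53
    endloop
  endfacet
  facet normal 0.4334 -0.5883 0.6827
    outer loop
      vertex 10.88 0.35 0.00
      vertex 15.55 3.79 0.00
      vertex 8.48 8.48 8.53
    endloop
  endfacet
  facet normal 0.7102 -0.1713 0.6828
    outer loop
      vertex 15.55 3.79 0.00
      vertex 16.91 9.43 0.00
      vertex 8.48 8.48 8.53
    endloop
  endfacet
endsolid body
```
; perimeter-only toolpath
G21 ; units = mm
G90 ; absolute positioning
G28 ; home
; layer 1
G0 Z1.71
G0 X15.22 Y9.24
G1 X13.15 Y13.40
G1 X8.90 Y15.25
G1 X4.45 Y13.94
G1 X1.89 Y10.07
G1 X2.41 Y5.46
G1 X5.77 Y2.26
G1 X10.40 Y1.98
G1 X14.14 Y4.73
G1 X15.22 Y9.24
; layer 2
G0 Z3.41
G0 X13.54 Y9.05
G1 X11.98 Y12.17
G1 X8.80 Y13.56
G1 X5.46 Y12.57
G1 X3.54 Y9.67
G1 X3.93 Y6.21
G1 X6.45 Y3.82
G1 X9.92 Y3.60
G1 X12.72 Y5.67
G1 X13.54 Y9.05
; layer 3
G0 Z5.12
G0 X11.85 Y8.86
G1 X10.82 Y10.94
G1 X8.69 Y11.86
G1 X6.46 Y11.21
G1 X5.18 Y9.28
G1 X5.44 Y6.97
G1 X7.12 Y5.37
G1 X9.44 Y5.23
G1 X11.31 Y6.60
G1 X11.85 Y8.86
; layer 4
G0 Z6.82
G0 X10.17 Y8.67
G1 X9.65 Y9.71
G1 X8.59 Y10.17
G1 X7.47 Y9.84
G1 X6.83 Y8.88
G1 X6.96 Y7.72
G1 X7.80 Y6.93
G1 X8.96 Y6.85
G1 X9.89 Y7.54
G1 X10.17 Y8.67
M2 ; end

The solid is a regular 9-sided pyramid, base circumscribed radius ≈ 8.48 mm, apex at z ≈ 8.53 mm. Slicing at Δz = 1.71 mm — 5 equal slices spanning the solid's height, so layer i sits at z = i·h/5 — gives 4 non-empty perimeters. Each is a 9-segment closed polygon; G0 lifts to the layer z and rapids to the start vertex, then G1 traces the edges. The cross-section shrinks linearly with z (the slice at the apex is degenerate and omitted).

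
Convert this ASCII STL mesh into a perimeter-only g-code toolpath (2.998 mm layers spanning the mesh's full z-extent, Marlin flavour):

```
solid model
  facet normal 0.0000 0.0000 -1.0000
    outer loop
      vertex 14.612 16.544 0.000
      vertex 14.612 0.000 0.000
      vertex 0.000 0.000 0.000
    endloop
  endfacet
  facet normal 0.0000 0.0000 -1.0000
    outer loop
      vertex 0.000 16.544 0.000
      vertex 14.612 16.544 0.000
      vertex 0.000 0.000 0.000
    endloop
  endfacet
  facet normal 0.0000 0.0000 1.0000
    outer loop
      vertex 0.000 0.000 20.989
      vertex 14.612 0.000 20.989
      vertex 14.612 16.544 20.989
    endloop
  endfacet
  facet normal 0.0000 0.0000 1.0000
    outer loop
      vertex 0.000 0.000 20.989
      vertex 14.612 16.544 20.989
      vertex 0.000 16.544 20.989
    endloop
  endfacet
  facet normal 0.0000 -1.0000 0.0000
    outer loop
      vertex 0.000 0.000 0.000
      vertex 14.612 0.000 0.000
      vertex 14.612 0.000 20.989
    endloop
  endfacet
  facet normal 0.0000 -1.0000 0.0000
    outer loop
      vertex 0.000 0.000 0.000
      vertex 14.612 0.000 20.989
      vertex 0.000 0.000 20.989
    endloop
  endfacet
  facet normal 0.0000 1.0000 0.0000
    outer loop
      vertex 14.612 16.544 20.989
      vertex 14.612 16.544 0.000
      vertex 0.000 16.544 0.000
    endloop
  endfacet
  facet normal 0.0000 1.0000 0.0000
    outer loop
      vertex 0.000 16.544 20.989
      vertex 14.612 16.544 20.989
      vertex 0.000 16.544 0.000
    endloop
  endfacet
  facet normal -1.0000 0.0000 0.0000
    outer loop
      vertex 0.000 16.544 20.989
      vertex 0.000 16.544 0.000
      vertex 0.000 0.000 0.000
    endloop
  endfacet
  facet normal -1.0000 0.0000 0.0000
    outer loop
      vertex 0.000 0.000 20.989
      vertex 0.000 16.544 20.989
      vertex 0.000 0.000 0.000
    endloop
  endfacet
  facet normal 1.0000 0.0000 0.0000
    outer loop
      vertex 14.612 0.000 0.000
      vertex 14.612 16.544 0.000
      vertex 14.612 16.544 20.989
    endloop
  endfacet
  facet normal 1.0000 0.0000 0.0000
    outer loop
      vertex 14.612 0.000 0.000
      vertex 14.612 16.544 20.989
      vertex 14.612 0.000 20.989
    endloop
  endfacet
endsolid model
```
; perimeter-only toolpath
G21 ; units = mm
G90 ; absolute positioning
G28 ; home
; layer 1
G0 Z2.998
G0 X0.000 Y0.000
G1 X14.612 Y0.000
G1 X14.612 Y16.544
G1 X0.000 Y16.544
G1 X0.000 Y0.000
; layer 2
G0 Z5.997
G0 X0.000 Y0.000
G1 X14.612 Y0.000
G1 X14.612 Y16.544
G1 X0.000 Y16.544
G1 X0.000 Y0.000
; layer 3
G0 Z8.995
G0 X0.000 Y0.000
G1 X14.612 Y0.000
G1 X14.612 Y16.544
G1 X0.000 Y16.544
G1 X0.000 Y0.000
; layer 4
G0 Z11.994
G0 X0.000 Y0.000
G1 X14.612 Y0.000
G1 X14.612 Y16.544
G1 X0.000 Y16.544
G1 X0.000 Y0.000
; layer 5
G0 Z14.992
G0 X0.000 Y0.000
G1 X14.612 Y0.000
G1 X14.612 Y16.544
G1 X0.000 Y16.544
G1 X0.000 Y0.000
; layer 6
G0 Z17.991
G0 X0.000 Y0.000
G1 X14.612 Y0.000
G1 X14.612 Y16.544
G1 X0.000 Y16.544
G1 X0.000 Y0.000
; layer 7
G0 Z20.989
G0 X0.000 Y0.000
G1 X14.612 Y0.000
G1 X14.612 Y16.544
G1 X0.000 Y16.544
G1 X0.000 Y0.000
M2 ; end

The solid is a rectangular box, roughly 14.6 × 16.5 mm footprint and 21 mm tall. Slicing at Δz = 2.998 mm — 7 equal slices spanning the solid's height, so layer i sits at z = i·h/7 — gives 7 non-empty perimeters. Each is a 4-segment closed polygon; G0 lifts to the layer z and rapids to the start vertex, then G1 traces the edges.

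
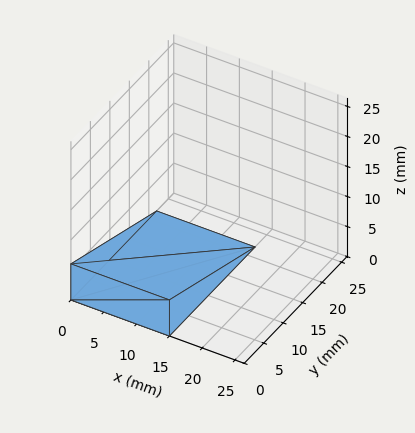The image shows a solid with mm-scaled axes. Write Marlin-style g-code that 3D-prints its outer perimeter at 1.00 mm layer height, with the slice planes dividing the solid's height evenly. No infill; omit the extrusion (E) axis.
Reading the render: the shape is a wedge (ramp): 15 × 22 mm base, rising to 6 mm along the y=0 edge and sloping linearly to z=0 at y=22 (dimensions read to the nearest mm from the axis ticks). For the g-code, the solid's height is divided into equal slices at the stated Δz and each level perimeter traced with G1 moves after a G0 lift.

; perimeter-only toolpath
G21 ; units = mm
G90 ; absolute positioning
G28 ; home
; layer 1
G0 Z1.00
G0 X0.00 Y0.00
G1 X15.00 Y0.00
G1 X15.00 Y18.33
G1 X0.00 Y18.33
G1 X0.00 Y0.00
; layer 2
G0 Z2.00
G0 X0.00 Y0.00
G1 X15.00 Y0.00
G1 X15.00 Y14.67
G1 X0.00 Y14.67
G1 X0.00 Y0.00
; layer 3
G0 Z3.00
G0 X0.00 Y0.00
G1 X15.00 Y0.00
G1 X15.00 Y11.00
G1 X0.00 Y11.00
G1 X0.00 Y0.00
; layer 4
G0 Z4.00
G0 X0.00 Y0.00
G1 X15.00 Y0.00
G1 X15.00 Y7.33
G1 X0.00 Y7.33
G1 X0.00 Y0.00
; layer 5
G0 Z5.00
G0 X0.00 Y0.00
G1 X15.00 Y0.00
G1 X15.00 Y3.67
G1 X0.00 Y3.67
G1 X0.00 Y0.00
M2 ; end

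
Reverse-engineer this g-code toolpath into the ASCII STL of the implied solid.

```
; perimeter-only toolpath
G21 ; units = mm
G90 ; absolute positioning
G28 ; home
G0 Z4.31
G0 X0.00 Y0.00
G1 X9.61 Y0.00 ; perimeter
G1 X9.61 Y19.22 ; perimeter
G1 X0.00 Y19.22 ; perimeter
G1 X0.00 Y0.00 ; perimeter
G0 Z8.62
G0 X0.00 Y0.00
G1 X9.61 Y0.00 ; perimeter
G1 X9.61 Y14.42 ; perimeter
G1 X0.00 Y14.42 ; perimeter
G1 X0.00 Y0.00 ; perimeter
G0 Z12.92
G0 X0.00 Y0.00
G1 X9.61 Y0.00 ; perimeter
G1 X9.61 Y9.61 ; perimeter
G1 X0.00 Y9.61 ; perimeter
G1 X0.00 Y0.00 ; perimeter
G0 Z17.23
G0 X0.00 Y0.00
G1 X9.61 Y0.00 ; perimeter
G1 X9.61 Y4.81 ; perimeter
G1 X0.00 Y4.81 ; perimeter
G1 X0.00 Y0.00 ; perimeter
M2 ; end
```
solid part
  facet normal 0.0000 0.0000 -1.0000
    outer loop
      vertex 9.61 24.03 0.00
      vertex 9.61 0.00 0.00
      vertex 0.00 0.00 0.00
    endloop
  endfacet
  facet normal 0.0000 0.0000 -1.0000
    outer loop
      vertex 0.00 24.03 0.00
      vertex 9.61 24.03 0.00
      vertex 0.00 0.00 0.00
    endloop
  endfacet
  facet normal 0.0000 -1.0000 0.0000
    outer loop
      vertex 0.00 0.00 0.00
      vertex 9.61 0.00 0.00
      vertex 9.61 0.00 21.54
    endloop
  endfacet
  facet normal 0.0000 -1.0000 0.0000
    outer loop
      vertex 0.00 0.00 0.00
      vertex 9.61 0.00 21.54
      vertex 0.00 0.00 21.54
    endloop
  endfacet
  facet normal 0.0000 0.6675 0.7446
    outer loop
      vertex 0.00 0.00 21.54
      vertex 9.61 0.00 21.54
      vertex 9.61 24.03 0.00
    endloop
  endfacet
  facet normal 0.0000 0.6675 0.7446
    outer loop
      vertex 0.00 0.00 21.54
      vertex 9.61 24.03 0.00
      vertex 0.00 24.03 0.00
    endloop
  endfacet
  facet normal -1.0000 0.0000 0.0000
    outer loop
      vertex 0.00 0.00 21.54
      vertex 0.00 24.03 0.00
      vertex 0.00 0.00 0.00
    endloop
  endfacet
  facet normal 1.0000 0.0000 0.0000
    outer loop
      vertex 9.61 0.00 0.00
      vertex 9.61 24.03 0.00
      vertex 9.61 0.00 21.54
    endloop
  endfacet
endsolid part

The G0 Z moves step by Δz≈4.31 mm. The G1 loops shrink linearly with z, so the solid tapers from its base footprint up to z≈21.5. Closing with a flat bottom cap and the tapered top and triangulating gives 8 facets — a wedge (ramp): 9.61 × 24 mm base, rising to 21.5 mm along the y=0 edge and sloping linearly to z=0 at y=24.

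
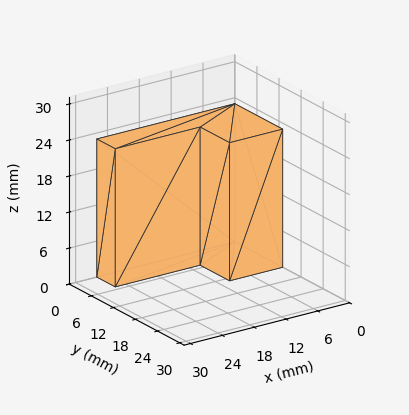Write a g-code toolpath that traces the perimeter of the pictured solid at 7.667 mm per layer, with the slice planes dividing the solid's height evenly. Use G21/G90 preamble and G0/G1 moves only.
Reading the render: the shape is an L-shaped prism: outer 26 × 13 mm, arm thicknesses ≈ 5 mm (horizontal) and 10 mm (vertical), extruded 23 mm in z (dimensions read to the nearest mm from the axis ticks). For the g-code, the solid's height is divided into equal slices at the stated Δz and each level perimeter traced with G1 moves after a G0 lift.

; perimeter-only toolpath
G21 ; units = mm
G90 ; absolute positioning
G28 ; home
; layer 1
G0 Z7.667
G0 X0.000 Y0.000
G1 X26.000 Y0.000
G1 X26.000 Y5.000
G1 X10.000 Y5.000
G1 X10.000 Y13.000
G1 X0.000 Y13.000
G1 X0.000 Y0.000
; layer 2
G0 Z15.333
G0 X0.000 Y0.000
G1 X26.000 Y0.000
G1 X26.000 Y5.000
G1 X10.000 Y5.000
G1 X10.000 Y13.000
G1 X0.000 Y13.000
G1 X0.000 Y0.000
; layer 3
G0 Z23.000
G0 X0.000 Y0.000
G1 X26.000 Y0.000
G1 X26.000 Y5.000
G1 X10.000 Y5.000
G1 X10.000 Y13.000
G1 X0.000 Y13.000
G1 X0.000 Y0.000
M2 ; end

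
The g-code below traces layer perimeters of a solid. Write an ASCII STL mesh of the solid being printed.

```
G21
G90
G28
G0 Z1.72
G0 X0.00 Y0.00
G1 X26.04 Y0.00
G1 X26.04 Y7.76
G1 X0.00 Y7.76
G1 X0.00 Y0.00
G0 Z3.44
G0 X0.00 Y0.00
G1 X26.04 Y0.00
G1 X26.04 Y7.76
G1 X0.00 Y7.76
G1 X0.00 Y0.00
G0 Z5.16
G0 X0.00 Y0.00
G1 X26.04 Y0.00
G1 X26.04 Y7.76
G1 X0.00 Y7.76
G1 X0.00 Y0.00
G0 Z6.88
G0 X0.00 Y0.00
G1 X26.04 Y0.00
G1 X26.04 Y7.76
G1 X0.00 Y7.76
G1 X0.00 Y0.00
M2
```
solid part
  facet normal 0.0000 0.0000 -1.0000
    outer loop
      vertex 26.04 7.76 0.00
      vertex 26.04 0.00 0.00
      vertex 0.00 0.00 0.00
    endloop
  endfacet
  facet normal 0.0000 0.0000 -1.0000
    outer loop
      vertex 0.00 7.76 0.00
      vertex 26.04 7.76 0.00
      vertex 0.00 0.00 0.00
    endloop
  endfacet
  facet normal 0.0000 0.0000 1.0000
    outer loop
      vertex 0.00 0.00 6.88
      vertex 26.04 0.00 6.88
      vertex 26.04 7.76 6.88
    endloop
  endfacet
  facet normal 0.0000 0.0000 1.0000
    outer loop
      vertex 0.00 0.00 6.88
      vertex 26.04 7.76 6.88
      vertex 0.00 7.76 6.88
    endloop
  endfacet
  facet normal 0.0000 -1.0000 0.0000
    outer loop
      vertex 0.00 0.00 0.00
      vertex 26.04 0.00 0.00
      vertex 26.04 0.00 6.88
    endloop
  endfacet
  facet normal 0.0000 -1.0000 0.0000
    outer loop
      vertex 0.00 0.00 0.00
      vertex 26.04 0.00 6.88
      vertex 0.00 0.00 6.88
    endloop
  endfacet
  facet normal 0.0000 1.0000 0.0000
    outer loop
      vertex 26.04 7.76 6.88
      vertex 26.04 7.76 0.00
      vertex 0.00 7.76 0.00
    endloop
  endfacet
  facet normal 0.0000 1.0000 0.0000
    outer loop
      vertex 0.00 7.76 6.88
      vertex 26.04 7.76 6.88
      vertex 0.00 7.76 0.00
    endloop
  endfacet
  facet normal -1.0000 0.0000 0.0000
    outer loop
      vertex 0.00 7.76 6.88
      vertex 0.00 7.76 0.00
      vertex 0.00 0.00 0.00
    endloop
  endfacet
  facet normal -1.0000 0.0000 0.0000
    outer loop
      vertex 0.00 0.00 6.88
      vertex 0.00 7.76 6.88
      vertex 0.00 0.00 0.00
    endloop
  endfacet
  facet normal 1.0000 0.0000 0.0000
    outer loop
      vertex 26.04 0.00 0.00
      vertex 26.04 7.76 0.00
      vertex 26.04 7.76 6.88
    endloop
  endfacet
  facet normal 1.0000 0.0000 0.0000
    outer loop
      vertex 26.04 0.00 0.00
      vertex 26.04 7.76 6.88
      vertex 26.04 0.00 6.88
    endloop
  endfacet
endsolid part

The G0 Z moves step by Δz≈1.72 mm. Every layer's G1 loop is the same polygon, so the solid is a straight extrusion of it from z=0 to z≈6.88. Closing with flat bottom and top caps and triangulating gives 12 facets — a rectangular box, roughly 26 × 7.76 mm footprint and 6.88 mm tall.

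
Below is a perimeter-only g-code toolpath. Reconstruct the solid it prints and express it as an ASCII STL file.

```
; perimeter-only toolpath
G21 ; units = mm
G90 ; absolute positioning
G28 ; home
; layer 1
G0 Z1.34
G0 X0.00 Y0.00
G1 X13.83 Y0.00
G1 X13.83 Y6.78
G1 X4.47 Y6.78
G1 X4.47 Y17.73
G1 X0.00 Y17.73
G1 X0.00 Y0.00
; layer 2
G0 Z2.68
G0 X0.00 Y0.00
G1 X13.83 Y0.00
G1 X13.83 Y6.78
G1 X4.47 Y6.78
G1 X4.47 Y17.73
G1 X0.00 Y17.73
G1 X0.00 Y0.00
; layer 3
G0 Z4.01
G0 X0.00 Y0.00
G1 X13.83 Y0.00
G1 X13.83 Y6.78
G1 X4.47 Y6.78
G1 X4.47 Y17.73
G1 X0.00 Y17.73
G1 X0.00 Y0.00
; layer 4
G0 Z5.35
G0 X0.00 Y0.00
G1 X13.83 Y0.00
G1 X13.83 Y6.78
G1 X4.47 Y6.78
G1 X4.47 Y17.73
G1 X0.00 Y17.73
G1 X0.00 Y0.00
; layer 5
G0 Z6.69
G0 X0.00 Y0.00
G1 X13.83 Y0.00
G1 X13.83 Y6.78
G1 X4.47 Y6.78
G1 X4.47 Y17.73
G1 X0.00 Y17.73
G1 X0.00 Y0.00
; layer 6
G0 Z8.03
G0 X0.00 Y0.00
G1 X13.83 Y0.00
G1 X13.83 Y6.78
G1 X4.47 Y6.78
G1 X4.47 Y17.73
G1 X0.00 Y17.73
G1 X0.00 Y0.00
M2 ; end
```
solid part
  facet normal 0.0000 0.0000 -1.0000
    outer loop
      vertex 13.83 6.78 0.00
      vertex 13.83 0.00 0.00
      vertex 0.00 0.00 0.00
    endloop
  endfacet
  facet normal 0.0000 0.0000 -1.0000
    outer loop
      vertex 4.47 6.78 0.00
      vertex 13.83 6.78 0.00
      vertex 0.00 0.00 0.00
    endloop
  endfacet
  facet normal 0.0000 0.0000 -1.0000
    outer loop
      vertex 4.47 17.73 0.00
      vertex 4.47 6.78 0.00
      vertex 0.00 0.00 0.00
    endloop
  endfacet
  facet normal 0.0000 0.0000 -1.0000
    outer loop
      vertex 0.00 17.73 0.00
      vertex 4.47 17.73 0.00
      vertex 0.00 0.00 0.00
    endloop
  endfacet
  facet normal 0.0000 0.0000 1.0000
    outer loop
      vertex 0.00 0.00 8.03
      vertex 13.83 0.00 8.03
      vertex 13.83 6.78 8.03
    endloop
  endfacet
  facet normal 0.0000 0.0000 1.0000
    outer loop
      vertex 0.00 0.00 8.03
      vertex 13.83 6.78 8.03
      vertex 4.47 6.78 8.03
    endloop
  endfacet
  facet normal 0.0000 0.0000 1.0000
    outer loop
      vertex 0.00 0.00 8.03
      vertex 4.47 6.78 8.03
      vertex 4.47 17.73 8.03
    endloop
  endfacet
  facet normal 0.0000 0.0000 1.0000
    outer loop
      vertex 0.00 0.00 8.03
      vertex 4.47 17.73 8.03
      vertex 0.00 17.73 8.03
    endloop
  endfacet
  facet normal 0.0000 -1.0000 0.0000
    outer loop
      vertex 0.00 0.00 0.00
      vertex 13.83 0.00 0.00
      vertex 13.83 0.00 8.03
    endloop
  endfacet
  facet normal 0.0000 -1.0000 0.0000
    outer loop
      vertex 0.00 0.00 0.00
      vertex 13.83 0.00 8.03
      vertex 0.00 0.00 8.03
    endloop
  endfacet
  facet normal 1.0000 0.0000 0.0000
    outer loop
      vertex 13.83 0.00 0.00
      vertex 13.83 6.78 0.00
      vertex 13.83 6.78 8.03
    endloop
  endfacet
  facet normal 1.0000 0.0000 0.0000
    outer loop
      vertex 13.83 0.00 0.00
      vertex 13.83 6.78 8.03
      vertex 13.83 0.00 8.03
    endloop
  endfacet
  facet normal 0.0000 1.0000 0.0000
    outer loop
      vertex 13.83 6.78 0.00
      vertex 4.47 6.78 0.00
      vertex 4.47 6.78 8.03
    endloop
  endfacet
  facet normal 0.0000 1.0000 0.0000
    outer loop
      vertex 13.83 6.78 0.00
      vertex 4.47 6.78 8.03
      vertex 13.83 6.78 8.03
    endloop
  endfacet
  facet normal 1.0000 0.0000 0.0000
    outer loop
      vertex 4.47 6.78 0.00
      vertex 4.47 17.73 0.00
      vertex 4.47 17.73 8.03
    endloop
  endfacet
  facet normal 1.0000 0.0000 0.0000
    outer loop
      vertex 4.47 6.78 0.00
      vertex 4.47 17.73 8.03
      vertex 4.47 6.78 8.03
    endloop
  endfacet
  facet normal 0.0000 1.0000 0.0000
    outer loop
      vertex 4.47 17.73 0.00
      vertex 0.00 17.73 0.00
      vertex 0.00 17.73 8.03
    endloop
  endfacet
  facet normal 0.0000 1.0000 0.0000
    outer loop
      vertex 4.47 17.73 0.00
      vertex 0.00 17.73 8.03
      vertex 4.47 17.73 8.03
    endloop
  endfacet
  facet normal -1.0000 0.0000 0.0000
    outer loop
      vertex 0.00 17.73 0.00
      vertex 0.00 0.00 0.00
      vertex 0.00 0.00 8.03
    endloop
  endfacet
  facet normal -1.0000 0.0000 0.0000
    outer loop
      vertex 0.00 17.73 0.00
      vertex 0.00 0.00 8.03
      vertex 0.00 17.73 8.03
    endloop
  endfacet
endsolid part

The G0 Z moves step by Δz≈1.34 mm. Every layer's G1 loop is the same polygon, so the solid is a straight extrusion of it from z=0 to z≈8.03. Closing with flat bottom and top caps and triangulating gives 20 facets — an L-shaped prism: outer 13.8 × 17.7 mm, arm thicknesses ≈ 6.78 mm (horizontal) and 4.47 mm (vertical), extruded 8.03 mm in z.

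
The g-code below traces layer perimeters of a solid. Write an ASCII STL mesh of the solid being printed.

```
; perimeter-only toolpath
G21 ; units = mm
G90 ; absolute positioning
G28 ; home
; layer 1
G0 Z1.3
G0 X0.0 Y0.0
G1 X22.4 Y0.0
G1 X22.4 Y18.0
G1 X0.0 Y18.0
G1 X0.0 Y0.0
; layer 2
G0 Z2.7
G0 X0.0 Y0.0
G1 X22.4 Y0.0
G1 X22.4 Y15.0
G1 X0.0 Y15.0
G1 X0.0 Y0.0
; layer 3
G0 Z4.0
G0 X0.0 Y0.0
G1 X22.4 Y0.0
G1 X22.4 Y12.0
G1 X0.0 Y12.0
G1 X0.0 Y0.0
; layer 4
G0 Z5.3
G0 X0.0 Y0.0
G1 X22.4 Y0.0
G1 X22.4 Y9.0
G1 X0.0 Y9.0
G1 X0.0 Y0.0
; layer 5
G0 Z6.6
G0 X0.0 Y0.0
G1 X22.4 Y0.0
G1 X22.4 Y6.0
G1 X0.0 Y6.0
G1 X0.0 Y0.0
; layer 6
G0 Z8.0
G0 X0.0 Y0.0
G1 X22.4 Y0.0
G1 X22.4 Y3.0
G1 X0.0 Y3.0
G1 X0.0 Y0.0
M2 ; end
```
solid part
  facet normal 0.0000 0.0000 -1.0000
    outer loop
      vertex 22.4 21.0 0.0
      vertex 22.4 0.0 0.0
      vertex 0.0 0.0 0.0
    endloop
  endfacet
  facet normal 0.0000 0.0000 -1.0000
    outer loop
      vertex 0.0 21.0 0.0
      vertex 22.4 21.0 0.0
      vertex 0.0 0.0 0.0
    endloop
  endfacet
  facet normal 0.0000 -1.0000 0.0000
    outer loop
      vertex 0.0 0.0 0.0
      vertex 22.4 0.0 0.0
      vertex 22.4 0.0 9.3
    endloop
  endfacet
  facet normal 0.0000 -1.0000 0.0000
    outer loop
      vertex 0.0 0.0 0.0
      vertex 22.4 0.0 9.3
      vertex 0.0 0.0 9.3
    endloop
  endfacet
  facet normal 0.0000 0.4049 0.9143
    outer loop
      vertex 0.0 0.0 9.3
      vertex 22.4 0.0 9.3
      vertex 22.4 21.0 0.0
    endloop
  endfacet
  facet normal 0.0000 0.4049 0.9143
    outer loop
      vertex 0.0 0.0 9.3
      vertex 22.4 21.0 0.0
      vertex 0.0 21.0 0.0
    endloop
  endfacet
  facet normal -1.0000 0.0000 0.0000
    outer loop
      vertex 0.0 0.0 9.3
      vertex 0.0 21.0 0.0
      vertex 0.0 0.0 0.0
    endloop
  endfacet
  facet normal 1.0000 0.0000 0.0000
    outer loop
      vertex 22.4 0.0 0.0
      vertex 22.4 21.0 0.0
      vertex 22.4 0.0 9.3
    endloop
  endfacet
endsolid part

The G0 Z moves step by Δz≈1.3 mm. The G1 loops shrink linearly with z, so the solid tapers from its base footprint up to z≈9.3. Closing with a flat bottom cap and the tapered top and triangulating gives 8 facets — a wedge (ramp): 22.4 × 21 mm base, rising to 9.3 mm along the y=0 edge and sloping linearly to z=0 at y=21.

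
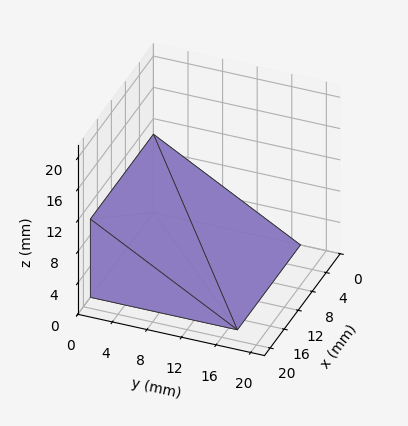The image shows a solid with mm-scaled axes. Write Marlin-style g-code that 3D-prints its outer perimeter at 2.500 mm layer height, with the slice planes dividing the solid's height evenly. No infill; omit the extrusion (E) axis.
Reading the render: the shape is a wedge (ramp): 18 × 17 mm base, rising to 10 mm along the y=0 edge and sloping linearly to z=0 at y=17 (dimensions read to the nearest mm from the axis ticks). For the g-code, the solid's height is divided into equal slices at the stated Δz and each level perimeter traced with G1 moves after a G0 lift.

; perimeter-only toolpath
G21 ; units = mm
G90 ; absolute positioning
G28 ; home
; layer 1
G0 Z2.500
G0 X0.000 Y0.000
G1 X18.000 Y0.000
G1 X18.000 Y12.750
G1 X0.000 Y12.750
G1 X0.000 Y0.000
; layer 2
G0 Z5.000
G0 X0.000 Y0.000
G1 X18.000 Y0.000
G1 X18.000 Y8.500
G1 X0.000 Y8.500
G1 X0.000 Y0.000
; layer 3
G0 Z7.500
G0 X0.000 Y0.000
G1 X18.000 Y0.000
G1 X18.000 Y4.250
G1 X0.000 Y4.250
G1 X0.000 Y0.000
M2 ; end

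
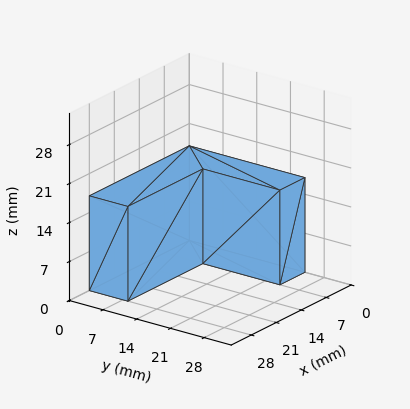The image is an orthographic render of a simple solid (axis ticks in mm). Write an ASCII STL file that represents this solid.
Reading the render: the shape is an L-shaped prism: outer 28 × 24 mm, arm thicknesses ≈ 8 mm (horizontal) and 7 mm (vertical), extruded 17 mm in z (dimensions read to the nearest mm from the axis ticks). For the STL, each face is triangulated and given an outward normal.

solid part
  facet normal 0.0000 0.0000 -1.0000
    outer loop
      vertex 28.00 8.00 0.00
      vertex 28.00 0.00 0.00
      vertex 0.00 0.00 0.00
    endloop
  endfacet
  facet normal 0.0000 0.0000 -1.0000
    outer loop
      vertex 7.00 8.00 0.00
      vertex 28.00 8.00 0.00
      vertex 0.00 0.00 0.00
    endloop
  endfacet
  facet normal 0.0000 0.0000 -1.0000
    outer loop
      vertex 7.00 24.00 0.00
      vertex 7.00 8.00 0.00
      vertex 0.00 0.00 0.00
    endloop
  endfacet
  facet normal 0.0000 0.0000 -1.0000
    outer loop
      vertex 0.00 24.00 0.00
      vertex 7.00 24.00 0.00
      vertex 0.00 0.00 0.00
    endloop
  endfacet
  facet normal 0.0000 0.0000 1.0000
    outer loop
      vertex 0.00 0.00 17.00
      vertex 28.00 0.00 17.00
      vertex 28.00 8.00 17.00
    endloop
  endfacet
  facet normal 0.0000 0.0000 1.0000
    outer loop
      vertex 0.00 0.00 17.00
      vertex 28.00 8.00 17.00
      vertex 7.00 8.00 17.00
    endloop
  endfacet
  facet normal 0.0000 0.0000 1.0000
    outer loop
      vertex 0.00 0.00 17.00
      vertex 7.00 8.00 17.00
      vertex 7.00 24.00 17.00
    endloop
  endfacet
  facet normal 0.0000 0.0000 1.0000
    outer loop
      vertex 0.00 0.00 17.00
      vertex 7.00 24.00 17.00
      vertex 0.00 24.00 17.00
    endloop
  endfacet
  facet normal 0.0000 -1.0000 0.0000
    outer loop
      vertex 0.00 0.00 0.00
      vertex 28.00 0.00 0.00
      vertex 28.00 0.00 17.00
    endloop
  endfacet
  facet normal 0.0000 -1.0000 0.0000
    outer loop
      vertex 0.00 0.00 0.00
      vertex 28.00 0.00 17.00
      vertex 0.00 0.00 17.00
    endloop
  endfacet
  facet normal 1.0000 0.0000 0.0000
    outer loop
      vertex 28.00 0.00 0.00
      vertex 28.00 8.00 0.00
      vertex 28.00 8.00 17.00
    endloop
  endfacet
  facet normal 1.0000 0.0000 0.0000
    outer loop
      vertex 28.00 0.00 0.00
      vertex 28.00 8.00 17.00
      vertex 28.00 0.00 17.00
    endloop
  endfacet
  facet normal 0.0000 1.0000 0.0000
    outer loop
      vertex 28.00 8.00 0.00
      vertex 7.00 8.00 0.00
      vertex 7.00 8.00 17.00
    endloop
  endfacet
  facet normal 0.0000 1.0000 0.0000
    outer loop
      vertex 28.00 8.00 0.00
      vertex 7.00 8.00 17.00
      vertex 28.00 8.00 17.00
    endloop
  endfacet
  facet normal 1.0000 0.0000 0.0000
    outer loop
      vertex 7.00 8.00 0.00
      vertex 7.00 24.00 0.00
      vertex 7.00 24.00 17.00
    endloop
  endfacet
  facet normal 1.0000 0.0000 0.0000
    outer loop
      vertex 7.00 8.00 0.00
      vertex 7.00 24.00 17.00
      vertex 7.00 8.00 17.00
    endloop
  endfacet
  facet normal 0.0000 1.0000 0.0000
    outer loop
      vertex 7.00 24.00 0.00
      vertex 0.00 24.00 0.00
      vertex 0.00 24.00 17.00
    endloop
  endfacet
  facet normal 0.0000 1.0000 0.0000
    outer loop
      vertex 7.00 24.00 0.00
      vertex 0.00 24.00 17.00
      vertex 7.00 24.00 17.00
    endloop
  endfacet
  facet normal -1.0000 0.0000 0.0000
    outer loop
      vertex 0.00 24.00 0.00
      vertex 0.00 0.00 0.00
      vertex 0.00 0.00 17.00
    endloop
  endfacet
  facet normal -1.0000 0.0000 0.0000
    outer loop
      vertex 0.00 24.00 0.00
      vertex 0.00 0.00 17.00
      vertex 0.00 24.00 17.00
    endloop
  endfacet
endsolid part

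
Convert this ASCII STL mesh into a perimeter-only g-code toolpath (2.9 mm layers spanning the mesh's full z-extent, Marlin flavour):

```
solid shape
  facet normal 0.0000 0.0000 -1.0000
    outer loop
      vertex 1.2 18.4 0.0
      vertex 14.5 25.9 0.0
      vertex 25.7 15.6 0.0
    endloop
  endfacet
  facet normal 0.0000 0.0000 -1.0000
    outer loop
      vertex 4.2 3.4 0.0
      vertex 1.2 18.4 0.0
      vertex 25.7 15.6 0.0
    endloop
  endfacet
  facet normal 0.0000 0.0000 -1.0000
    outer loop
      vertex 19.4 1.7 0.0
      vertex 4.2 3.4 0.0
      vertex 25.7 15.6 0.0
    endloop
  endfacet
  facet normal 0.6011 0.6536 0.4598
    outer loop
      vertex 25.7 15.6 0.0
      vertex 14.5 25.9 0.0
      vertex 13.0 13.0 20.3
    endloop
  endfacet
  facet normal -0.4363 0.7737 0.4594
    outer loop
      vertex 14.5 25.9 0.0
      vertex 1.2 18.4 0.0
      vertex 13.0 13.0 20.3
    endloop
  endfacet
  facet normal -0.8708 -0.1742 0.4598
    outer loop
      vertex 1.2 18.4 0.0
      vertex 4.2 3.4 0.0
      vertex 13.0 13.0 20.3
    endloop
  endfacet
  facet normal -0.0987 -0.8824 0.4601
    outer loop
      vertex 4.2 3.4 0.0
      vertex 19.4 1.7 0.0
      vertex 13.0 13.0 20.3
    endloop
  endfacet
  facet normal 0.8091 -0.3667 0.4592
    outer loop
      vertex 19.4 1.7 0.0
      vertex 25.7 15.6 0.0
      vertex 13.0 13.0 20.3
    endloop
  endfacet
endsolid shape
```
; perimeter-only toolpath
G21 ; units = mm
G90 ; absolute positioning
G28 ; home
; layer 1
G0 Z2.9
G0 X23.9 Y15.2
G1 X14.3 Y24.1
G1 X2.9 Y17.6
G1 X5.5 Y4.8
G1 X18.5 Y3.3
G1 X23.9 Y15.2
; layer 2
G0 Z5.8
G0 X22.1 Y14.9
G1 X14.1 Y22.2
G1 X4.6 Y16.9
G1 X6.7 Y6.1
G1 X17.6 Y4.9
G1 X22.1 Y14.9
; layer 3
G0 Z8.7
G0 X20.3 Y14.5
G1 X13.9 Y20.4
G1 X6.3 Y16.1
G1 X8.0 Y7.5
G1 X16.7 Y6.5
G1 X20.3 Y14.5
; layer 4
G0 Z11.6
G0 X18.4 Y14.1
G1 X13.6 Y18.5
G1 X7.9 Y15.3
G1 X9.2 Y8.9
G1 X15.7 Y8.2
G1 X18.4 Y14.1
; layer 5
G0 Z14.5
G0 X16.6 Y13.7
G1 X13.4 Y16.7
G1 X9.6 Y14.5
G1 X10.5 Y10.3
G1 X14.8 Y9.8
G1 X16.6 Y13.7
; layer 6
G0 Z17.4
G0 X14.8 Y13.4
G1 X13.2 Y14.8
G1 X11.3 Y13.8
G1 X11.7 Y11.6
G1 X13.9 Y11.4
G1 X14.8 Y13.4
M2 ; end

The solid is a regular 5-sided pyramid, base circumscribed radius ≈ 13 mm, apex at z ≈ 20.3 mm. Slicing at Δz = 2.9 mm — 7 equal slices spanning the solid's height, so layer i sits at z = i·h/7 — gives 6 non-empty perimeters. Each is a 5-segment closed polygon; G0 lifts to the layer z and rapids to the start vertex, then G1 traces the edges. The cross-section shrinks linearly with z (the slice at the apex is degenerate and omitted).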